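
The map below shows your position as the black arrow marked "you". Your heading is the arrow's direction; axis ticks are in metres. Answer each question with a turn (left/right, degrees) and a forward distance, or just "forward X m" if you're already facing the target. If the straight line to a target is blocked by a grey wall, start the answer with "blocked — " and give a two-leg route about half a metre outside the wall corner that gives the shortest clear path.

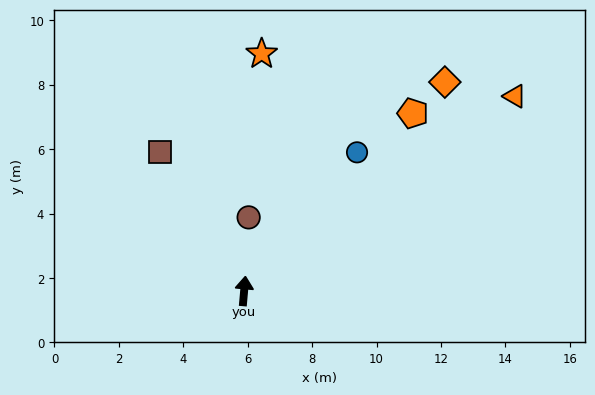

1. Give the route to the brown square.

turn left 36°, forward 5.0 m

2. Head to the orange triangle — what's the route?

turn right 49°, forward 10.4 m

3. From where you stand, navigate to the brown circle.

forward 2.3 m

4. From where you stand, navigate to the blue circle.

turn right 34°, forward 5.6 m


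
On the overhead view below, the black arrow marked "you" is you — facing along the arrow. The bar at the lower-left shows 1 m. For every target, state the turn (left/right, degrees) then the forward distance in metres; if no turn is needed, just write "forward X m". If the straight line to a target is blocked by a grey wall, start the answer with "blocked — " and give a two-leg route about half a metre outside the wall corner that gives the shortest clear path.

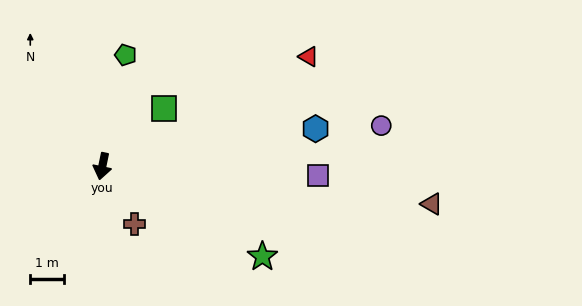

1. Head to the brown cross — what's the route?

turn left 41°, forward 2.0 m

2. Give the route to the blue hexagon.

turn left 112°, forward 6.4 m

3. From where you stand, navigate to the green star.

turn left 72°, forward 5.4 m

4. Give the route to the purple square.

turn left 99°, forward 6.4 m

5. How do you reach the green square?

turn left 145°, forward 2.5 m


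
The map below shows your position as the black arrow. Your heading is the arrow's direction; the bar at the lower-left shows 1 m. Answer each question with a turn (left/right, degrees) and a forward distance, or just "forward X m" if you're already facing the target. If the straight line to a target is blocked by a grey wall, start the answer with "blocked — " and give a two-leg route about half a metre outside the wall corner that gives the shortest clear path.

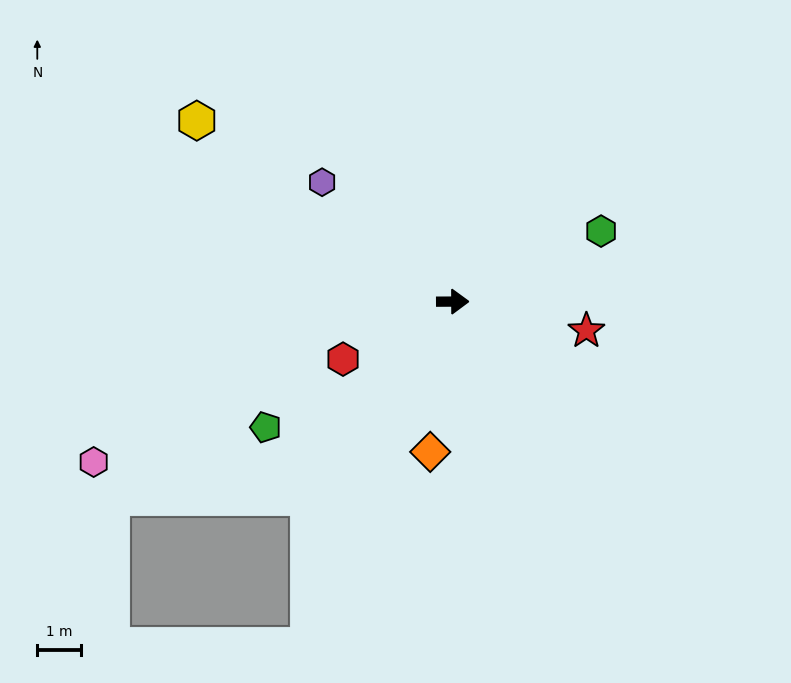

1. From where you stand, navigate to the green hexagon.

turn left 25°, forward 3.7 m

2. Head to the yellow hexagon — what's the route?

turn left 144°, forward 7.1 m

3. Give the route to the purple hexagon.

turn left 137°, forward 4.0 m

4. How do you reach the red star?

turn right 13°, forward 3.1 m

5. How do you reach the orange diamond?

turn right 99°, forward 3.5 m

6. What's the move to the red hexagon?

turn right 153°, forward 2.8 m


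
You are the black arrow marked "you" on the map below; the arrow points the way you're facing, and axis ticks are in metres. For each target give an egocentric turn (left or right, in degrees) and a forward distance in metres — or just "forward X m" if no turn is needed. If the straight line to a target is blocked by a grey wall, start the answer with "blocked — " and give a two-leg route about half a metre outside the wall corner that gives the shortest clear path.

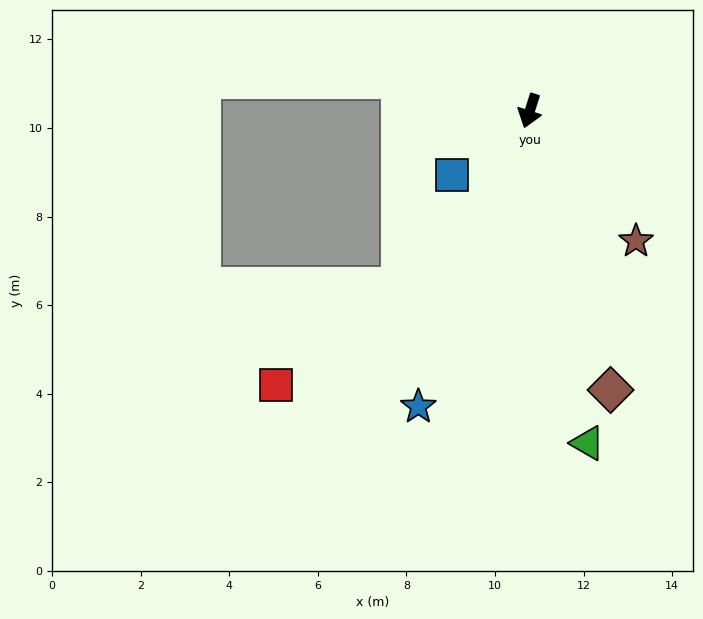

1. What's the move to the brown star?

turn left 57°, forward 3.8 m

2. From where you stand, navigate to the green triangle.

turn left 28°, forward 7.6 m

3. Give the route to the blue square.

turn right 33°, forward 2.3 m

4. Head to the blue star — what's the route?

turn right 3°, forward 7.1 m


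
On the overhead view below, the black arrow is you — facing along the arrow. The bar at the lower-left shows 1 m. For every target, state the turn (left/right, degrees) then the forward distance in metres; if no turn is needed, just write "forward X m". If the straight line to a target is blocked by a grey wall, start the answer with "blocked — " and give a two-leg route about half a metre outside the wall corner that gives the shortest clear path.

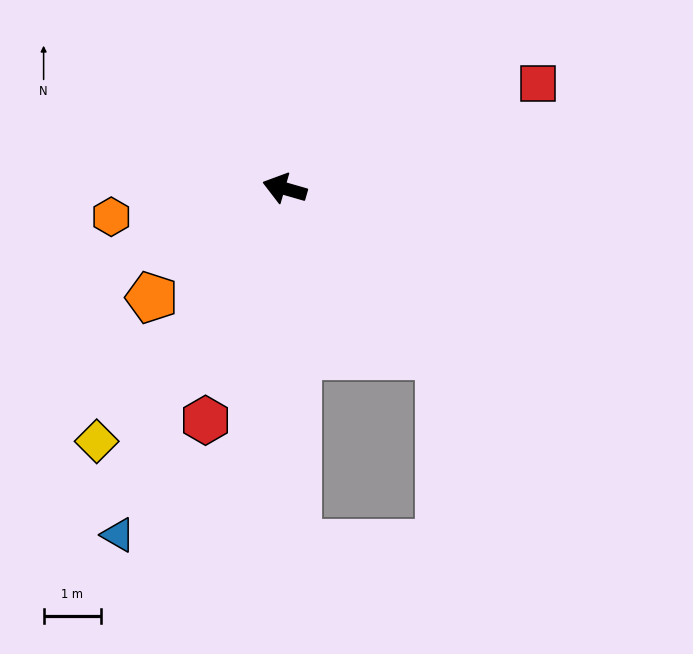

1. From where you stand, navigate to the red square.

turn right 141°, forward 4.8 m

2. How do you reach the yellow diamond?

turn left 69°, forward 5.5 m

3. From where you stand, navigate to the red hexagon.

turn left 87°, forward 4.3 m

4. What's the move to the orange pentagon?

turn left 55°, forward 3.0 m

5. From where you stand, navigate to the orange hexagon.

turn left 25°, forward 3.1 m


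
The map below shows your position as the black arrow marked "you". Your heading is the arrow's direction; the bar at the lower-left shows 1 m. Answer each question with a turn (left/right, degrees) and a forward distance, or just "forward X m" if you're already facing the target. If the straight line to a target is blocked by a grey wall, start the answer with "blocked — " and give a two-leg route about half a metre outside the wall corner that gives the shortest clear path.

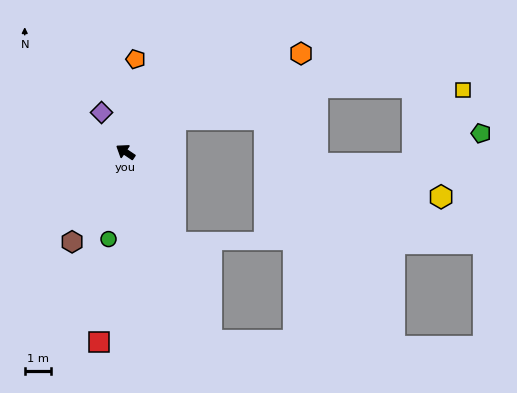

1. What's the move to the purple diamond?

turn right 25°, forward 1.8 m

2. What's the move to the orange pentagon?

turn right 62°, forward 3.6 m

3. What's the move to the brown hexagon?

turn left 93°, forward 4.0 m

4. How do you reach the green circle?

turn left 113°, forward 3.4 m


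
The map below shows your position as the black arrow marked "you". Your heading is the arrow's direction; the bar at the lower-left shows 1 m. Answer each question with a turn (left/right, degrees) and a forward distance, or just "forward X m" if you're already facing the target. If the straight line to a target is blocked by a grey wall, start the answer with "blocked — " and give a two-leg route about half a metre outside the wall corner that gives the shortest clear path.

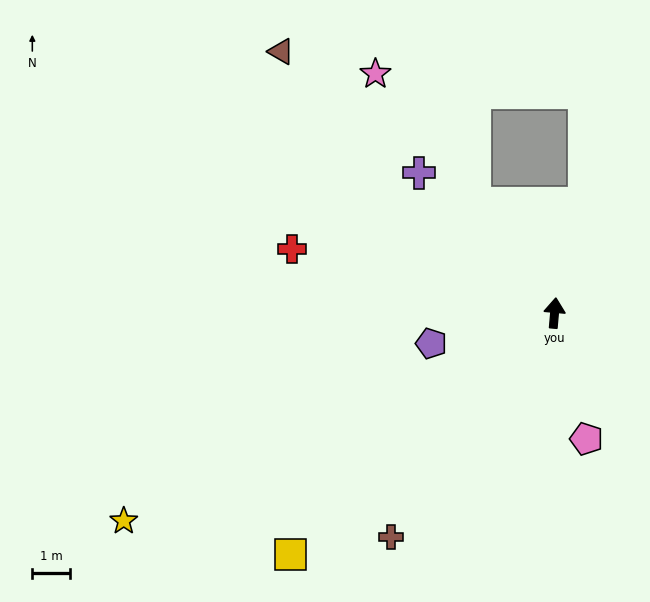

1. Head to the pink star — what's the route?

turn left 42°, forward 7.8 m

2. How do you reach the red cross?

turn left 81°, forward 7.1 m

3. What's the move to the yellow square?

turn left 137°, forward 9.4 m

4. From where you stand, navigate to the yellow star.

turn left 121°, forward 12.5 m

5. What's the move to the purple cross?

turn left 49°, forward 5.1 m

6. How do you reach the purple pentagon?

turn left 109°, forward 3.3 m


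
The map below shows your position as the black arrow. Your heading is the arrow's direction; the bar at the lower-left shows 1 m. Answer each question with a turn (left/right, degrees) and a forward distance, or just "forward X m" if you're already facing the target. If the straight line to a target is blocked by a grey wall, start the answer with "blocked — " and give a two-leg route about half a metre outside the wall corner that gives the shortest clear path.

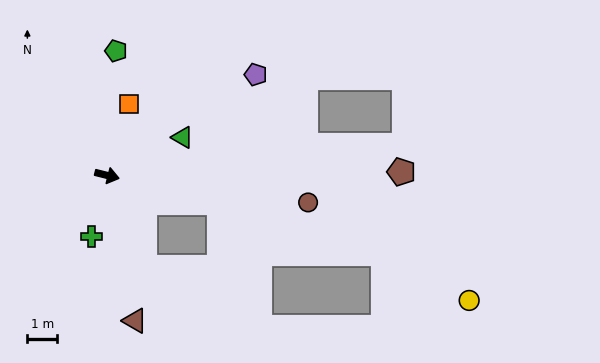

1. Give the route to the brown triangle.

turn right 65°, forward 5.0 m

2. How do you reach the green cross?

turn right 90°, forward 2.1 m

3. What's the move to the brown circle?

turn left 6°, forward 6.8 m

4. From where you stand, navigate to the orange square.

turn left 87°, forward 2.5 m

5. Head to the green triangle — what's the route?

turn left 41°, forward 2.8 m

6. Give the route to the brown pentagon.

turn left 15°, forward 9.9 m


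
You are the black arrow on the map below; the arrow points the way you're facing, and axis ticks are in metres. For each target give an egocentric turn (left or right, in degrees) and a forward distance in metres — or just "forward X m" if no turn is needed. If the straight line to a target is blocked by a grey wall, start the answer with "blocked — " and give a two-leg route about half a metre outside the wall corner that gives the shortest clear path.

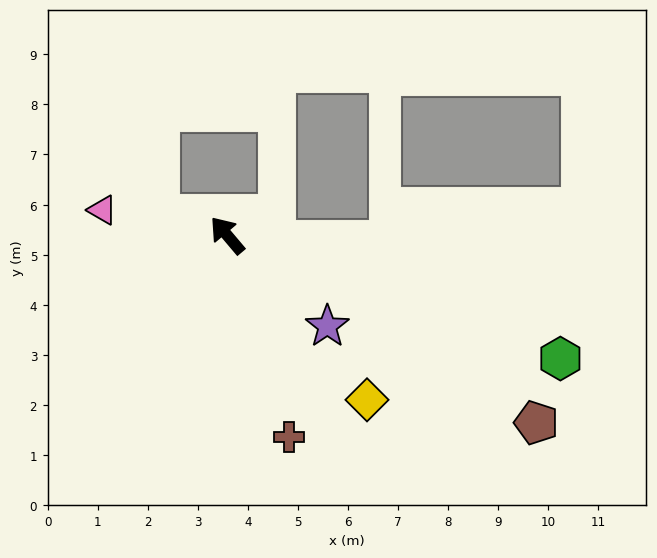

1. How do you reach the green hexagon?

turn right 151°, forward 7.1 m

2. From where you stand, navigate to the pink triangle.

turn left 38°, forward 2.5 m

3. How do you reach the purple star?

turn right 172°, forward 2.7 m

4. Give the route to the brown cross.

turn left 157°, forward 4.2 m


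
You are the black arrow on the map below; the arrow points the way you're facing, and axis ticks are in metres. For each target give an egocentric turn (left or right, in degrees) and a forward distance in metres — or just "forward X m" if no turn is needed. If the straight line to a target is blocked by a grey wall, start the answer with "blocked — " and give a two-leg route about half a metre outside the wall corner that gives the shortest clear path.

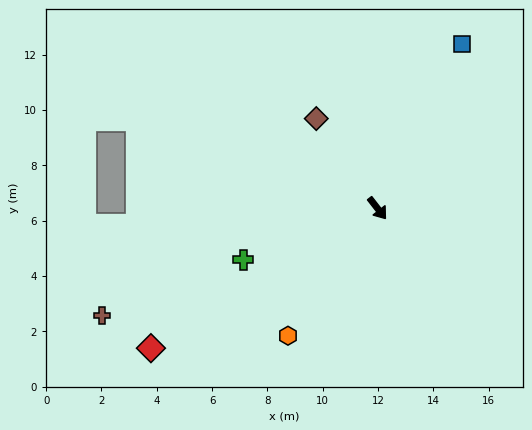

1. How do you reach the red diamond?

turn right 96°, forward 9.6 m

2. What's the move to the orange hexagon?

turn right 73°, forward 5.6 m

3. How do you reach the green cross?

turn right 107°, forward 5.2 m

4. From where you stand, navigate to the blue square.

turn left 115°, forward 6.7 m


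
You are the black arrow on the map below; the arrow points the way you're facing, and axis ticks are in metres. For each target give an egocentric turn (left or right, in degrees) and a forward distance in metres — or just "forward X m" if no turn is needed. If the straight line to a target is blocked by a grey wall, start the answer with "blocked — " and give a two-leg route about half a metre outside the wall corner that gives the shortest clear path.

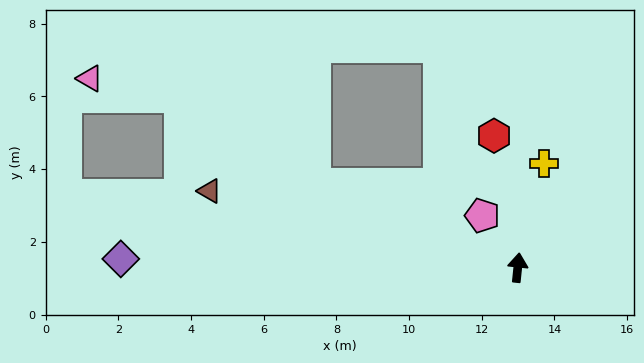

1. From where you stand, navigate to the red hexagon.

turn left 16°, forward 3.7 m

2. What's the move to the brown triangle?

turn left 82°, forward 8.7 m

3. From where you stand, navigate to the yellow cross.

turn right 8°, forward 3.0 m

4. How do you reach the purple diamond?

turn left 95°, forward 10.9 m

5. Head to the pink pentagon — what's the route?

turn left 40°, forward 1.7 m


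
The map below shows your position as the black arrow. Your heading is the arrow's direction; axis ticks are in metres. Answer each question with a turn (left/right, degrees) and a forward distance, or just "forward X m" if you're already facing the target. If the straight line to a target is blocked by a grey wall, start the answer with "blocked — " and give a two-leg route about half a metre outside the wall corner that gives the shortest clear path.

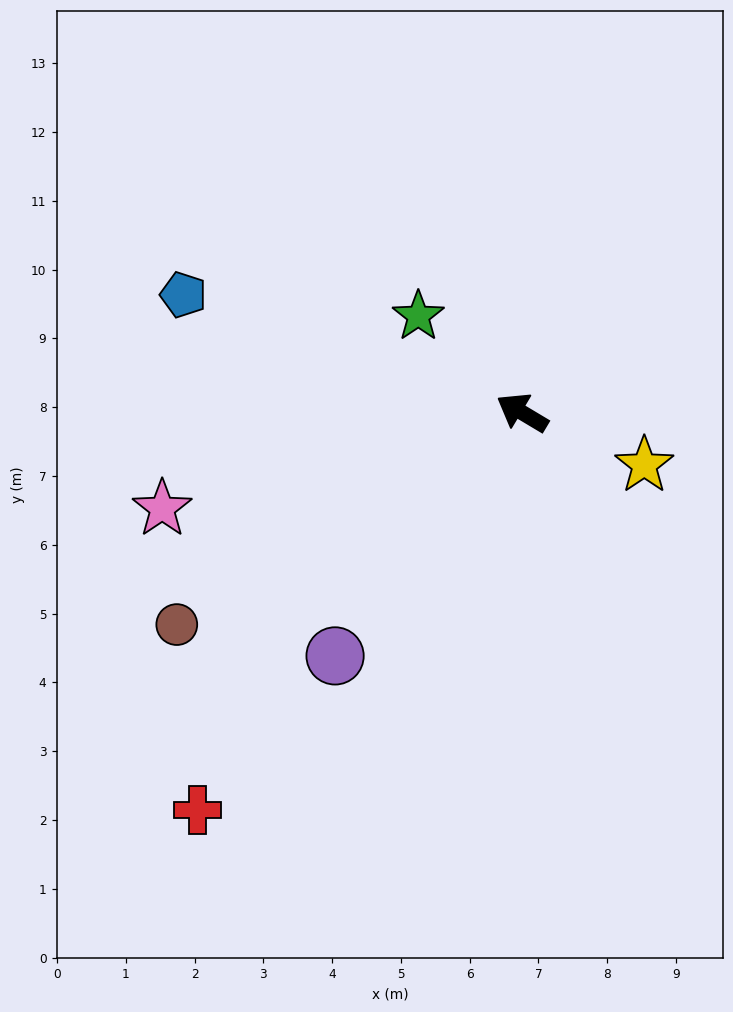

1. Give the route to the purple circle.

turn left 83°, forward 4.5 m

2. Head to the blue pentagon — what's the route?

turn left 12°, forward 5.2 m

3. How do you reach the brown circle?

turn left 62°, forward 5.9 m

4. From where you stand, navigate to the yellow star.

turn right 172°, forward 1.9 m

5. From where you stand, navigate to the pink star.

turn left 46°, forward 5.4 m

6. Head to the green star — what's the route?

turn right 12°, forward 2.1 m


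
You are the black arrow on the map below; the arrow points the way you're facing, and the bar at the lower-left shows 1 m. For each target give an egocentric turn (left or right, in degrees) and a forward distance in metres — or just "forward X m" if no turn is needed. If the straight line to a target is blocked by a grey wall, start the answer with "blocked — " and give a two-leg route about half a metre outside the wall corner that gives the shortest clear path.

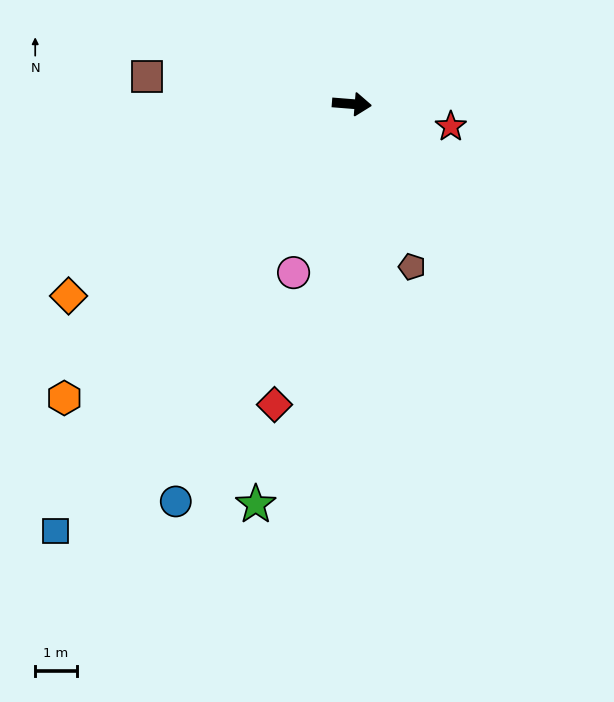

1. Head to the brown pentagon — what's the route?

turn right 65°, forward 4.2 m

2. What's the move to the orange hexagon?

turn right 130°, forward 10.0 m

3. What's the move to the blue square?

turn right 120°, forward 12.6 m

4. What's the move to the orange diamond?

turn right 141°, forward 8.3 m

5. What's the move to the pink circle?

turn right 104°, forward 4.3 m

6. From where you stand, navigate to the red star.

turn right 8°, forward 2.5 m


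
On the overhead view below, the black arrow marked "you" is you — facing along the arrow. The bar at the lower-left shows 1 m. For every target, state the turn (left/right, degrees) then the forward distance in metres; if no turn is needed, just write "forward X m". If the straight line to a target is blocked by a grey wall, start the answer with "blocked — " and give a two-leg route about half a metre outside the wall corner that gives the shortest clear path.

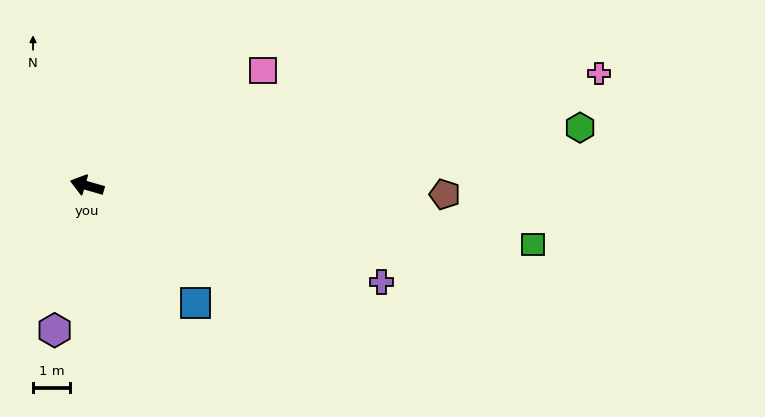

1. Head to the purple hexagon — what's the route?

turn left 93°, forward 4.0 m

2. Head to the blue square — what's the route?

turn left 149°, forward 4.3 m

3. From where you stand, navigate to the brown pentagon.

turn right 165°, forward 9.6 m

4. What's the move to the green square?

turn right 171°, forward 12.1 m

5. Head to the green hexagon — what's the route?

turn right 157°, forward 13.3 m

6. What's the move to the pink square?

turn right 131°, forward 5.6 m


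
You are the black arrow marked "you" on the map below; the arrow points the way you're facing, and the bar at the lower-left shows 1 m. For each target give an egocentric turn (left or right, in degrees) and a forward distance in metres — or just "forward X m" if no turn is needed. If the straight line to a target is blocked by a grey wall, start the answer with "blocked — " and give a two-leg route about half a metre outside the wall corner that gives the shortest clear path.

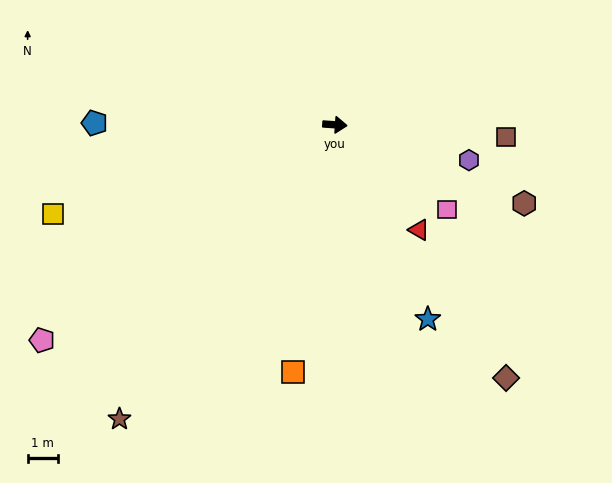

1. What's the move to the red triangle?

turn right 47°, forward 4.5 m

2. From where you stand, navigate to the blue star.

turn right 61°, forward 7.1 m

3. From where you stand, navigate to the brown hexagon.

turn right 19°, forward 6.8 m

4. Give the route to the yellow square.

turn right 159°, forward 9.8 m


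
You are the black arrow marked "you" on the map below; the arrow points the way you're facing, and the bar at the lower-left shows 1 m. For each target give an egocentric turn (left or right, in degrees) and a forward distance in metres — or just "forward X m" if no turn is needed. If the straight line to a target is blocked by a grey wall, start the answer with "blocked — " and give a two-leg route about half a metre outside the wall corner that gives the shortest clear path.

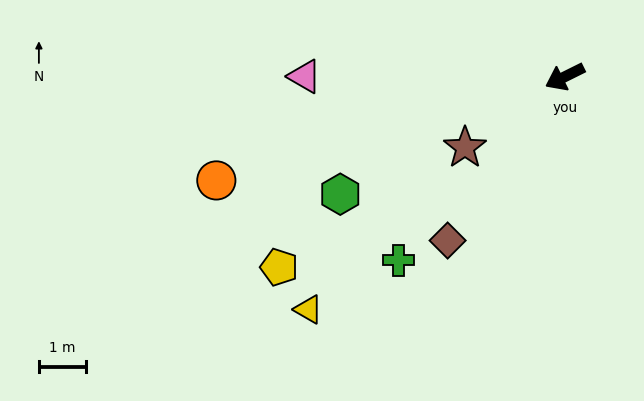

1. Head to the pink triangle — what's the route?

turn right 26°, forward 5.6 m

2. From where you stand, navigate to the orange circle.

turn right 10°, forward 7.8 m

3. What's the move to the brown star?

turn left 9°, forward 2.6 m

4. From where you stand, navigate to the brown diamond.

turn left 28°, forward 4.3 m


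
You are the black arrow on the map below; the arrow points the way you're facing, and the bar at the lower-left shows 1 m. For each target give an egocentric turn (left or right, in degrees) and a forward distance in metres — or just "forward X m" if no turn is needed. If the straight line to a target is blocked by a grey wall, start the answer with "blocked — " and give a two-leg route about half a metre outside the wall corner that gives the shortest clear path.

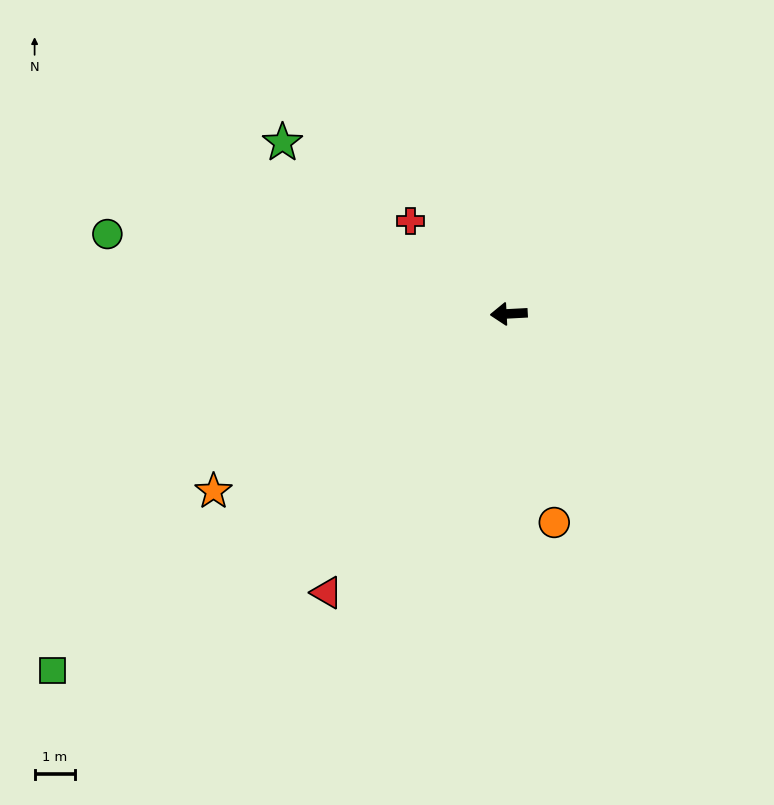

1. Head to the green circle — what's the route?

turn right 14°, forward 10.1 m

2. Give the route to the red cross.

turn right 46°, forward 3.3 m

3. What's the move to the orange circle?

turn left 99°, forward 5.3 m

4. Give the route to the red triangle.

turn left 54°, forward 8.2 m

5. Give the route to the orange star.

turn left 28°, forward 8.5 m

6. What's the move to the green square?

turn left 35°, forward 14.3 m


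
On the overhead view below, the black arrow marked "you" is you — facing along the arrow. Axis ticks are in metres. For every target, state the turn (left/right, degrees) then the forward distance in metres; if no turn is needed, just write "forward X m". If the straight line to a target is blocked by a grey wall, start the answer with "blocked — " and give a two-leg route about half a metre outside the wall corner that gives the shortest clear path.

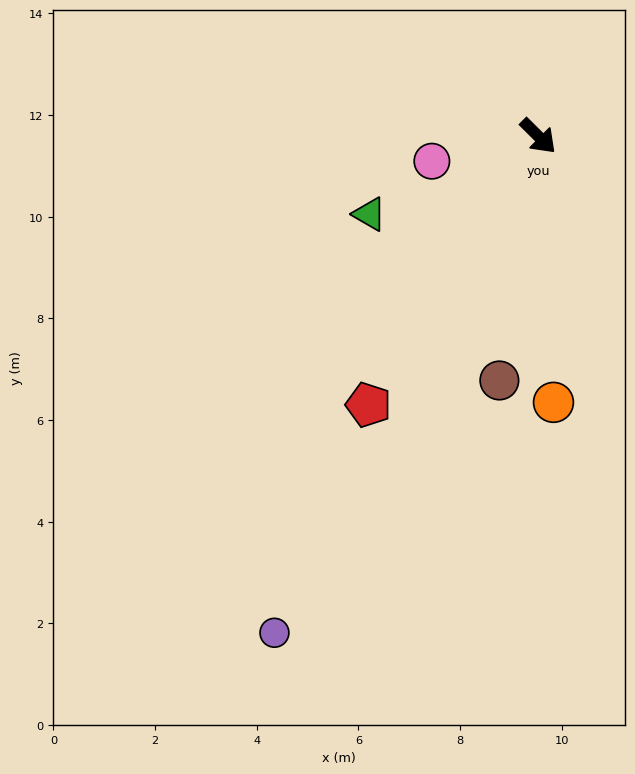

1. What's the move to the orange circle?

turn right 42°, forward 5.2 m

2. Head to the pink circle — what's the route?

turn right 122°, forward 2.1 m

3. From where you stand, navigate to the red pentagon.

turn right 77°, forward 6.3 m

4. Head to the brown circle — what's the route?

turn right 54°, forward 4.9 m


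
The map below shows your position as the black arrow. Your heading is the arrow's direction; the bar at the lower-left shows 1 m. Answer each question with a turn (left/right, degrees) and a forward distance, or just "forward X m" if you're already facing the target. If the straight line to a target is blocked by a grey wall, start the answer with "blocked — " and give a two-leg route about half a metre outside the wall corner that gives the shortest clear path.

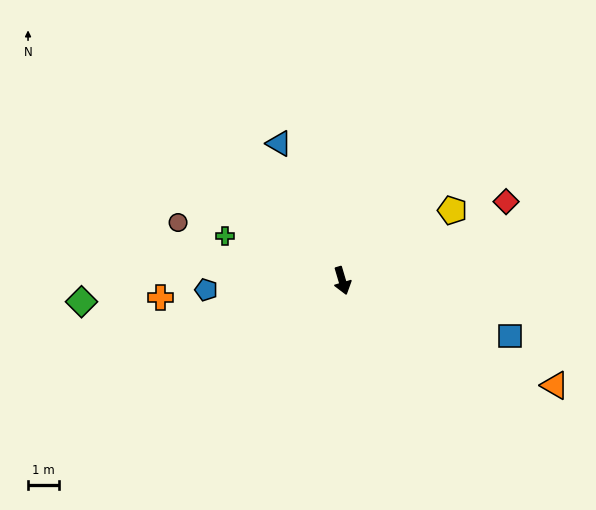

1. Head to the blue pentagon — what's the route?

turn right 103°, forward 4.4 m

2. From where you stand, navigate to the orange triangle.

turn left 47°, forward 7.6 m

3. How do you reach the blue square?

turn left 55°, forward 5.7 m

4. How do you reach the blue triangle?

turn right 172°, forward 4.9 m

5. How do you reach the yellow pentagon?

turn left 106°, forward 4.2 m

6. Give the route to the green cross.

turn right 127°, forward 4.0 m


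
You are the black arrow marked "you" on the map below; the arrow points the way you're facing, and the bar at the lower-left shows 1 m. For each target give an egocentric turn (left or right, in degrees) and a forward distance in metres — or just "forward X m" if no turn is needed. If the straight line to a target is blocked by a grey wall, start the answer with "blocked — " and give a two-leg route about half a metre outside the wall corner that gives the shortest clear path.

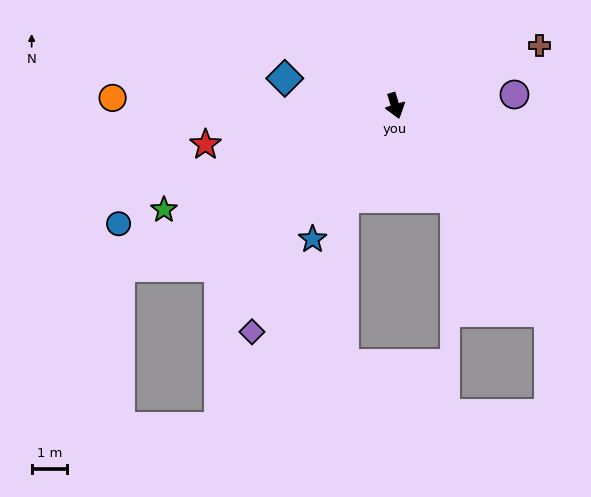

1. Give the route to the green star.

turn right 83°, forward 7.2 m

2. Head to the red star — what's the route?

turn right 96°, forward 5.5 m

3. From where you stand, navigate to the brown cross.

turn left 96°, forward 4.4 m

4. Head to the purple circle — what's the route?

turn left 78°, forward 3.4 m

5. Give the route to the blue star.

turn right 49°, forward 4.5 m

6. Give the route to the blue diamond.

turn right 121°, forward 3.2 m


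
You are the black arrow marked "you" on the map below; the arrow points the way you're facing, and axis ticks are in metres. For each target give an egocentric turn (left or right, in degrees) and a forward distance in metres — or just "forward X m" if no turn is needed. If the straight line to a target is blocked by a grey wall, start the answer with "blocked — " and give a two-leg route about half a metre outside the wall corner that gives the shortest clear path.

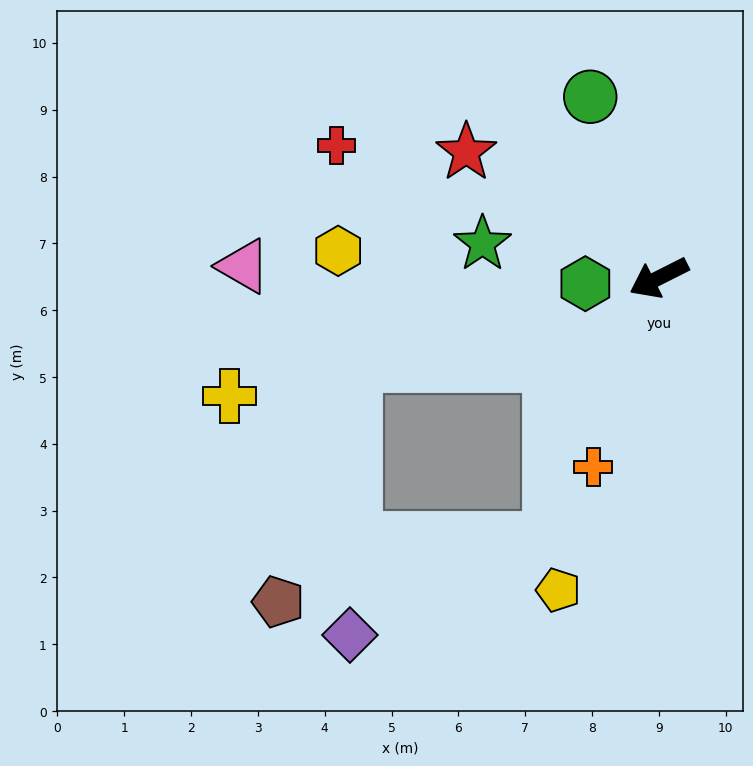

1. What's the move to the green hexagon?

turn right 22°, forward 1.1 m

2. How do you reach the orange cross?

turn left 44°, forward 3.0 m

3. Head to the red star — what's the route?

turn right 60°, forward 3.4 m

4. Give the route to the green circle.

turn right 96°, forward 2.9 m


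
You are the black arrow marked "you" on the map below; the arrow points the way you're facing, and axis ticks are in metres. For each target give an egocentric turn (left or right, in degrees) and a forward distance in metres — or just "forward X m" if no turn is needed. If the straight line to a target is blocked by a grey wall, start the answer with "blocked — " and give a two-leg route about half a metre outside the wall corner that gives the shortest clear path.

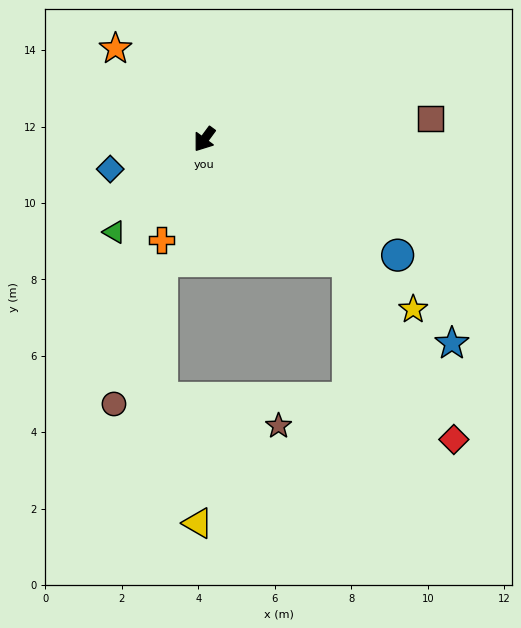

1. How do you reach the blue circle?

turn left 95°, forward 5.9 m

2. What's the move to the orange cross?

turn left 13°, forward 2.9 m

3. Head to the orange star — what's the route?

turn right 99°, forward 3.3 m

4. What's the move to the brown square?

turn left 132°, forward 5.9 m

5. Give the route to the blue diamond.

turn right 36°, forward 2.6 m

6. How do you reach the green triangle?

turn right 8°, forward 3.4 m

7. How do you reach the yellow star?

turn left 87°, forward 7.0 m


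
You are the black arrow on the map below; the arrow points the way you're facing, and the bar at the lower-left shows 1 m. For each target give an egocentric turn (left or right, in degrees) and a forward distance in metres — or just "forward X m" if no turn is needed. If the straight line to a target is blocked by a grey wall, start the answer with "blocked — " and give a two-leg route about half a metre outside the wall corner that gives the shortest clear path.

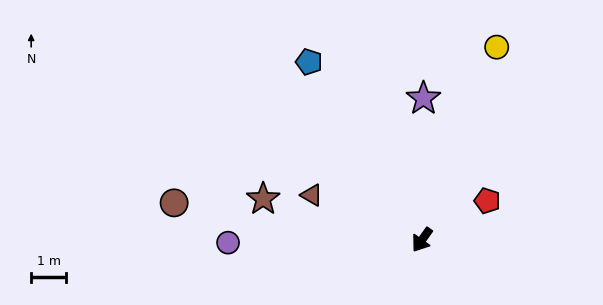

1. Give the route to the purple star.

turn right 145°, forward 4.0 m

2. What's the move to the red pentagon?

turn left 156°, forward 2.2 m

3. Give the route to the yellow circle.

turn right 166°, forward 5.9 m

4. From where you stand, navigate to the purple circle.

turn right 54°, forward 5.5 m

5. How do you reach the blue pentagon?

turn right 112°, forward 6.0 m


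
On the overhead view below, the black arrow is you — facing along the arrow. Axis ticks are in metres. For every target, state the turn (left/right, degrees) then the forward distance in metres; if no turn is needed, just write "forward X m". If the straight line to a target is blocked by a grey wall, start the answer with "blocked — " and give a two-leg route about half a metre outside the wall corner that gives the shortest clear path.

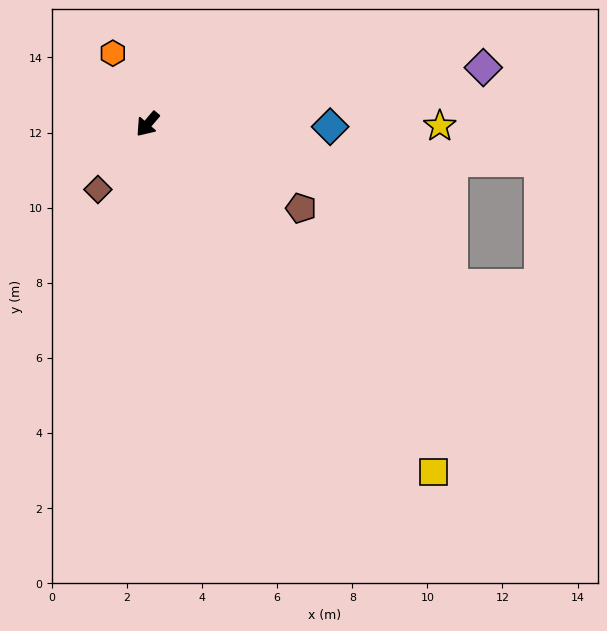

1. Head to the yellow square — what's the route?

turn left 80°, forward 12.0 m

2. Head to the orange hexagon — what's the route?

turn right 113°, forward 2.1 m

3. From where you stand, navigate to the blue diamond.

turn left 130°, forward 4.9 m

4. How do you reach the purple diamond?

turn left 140°, forward 9.1 m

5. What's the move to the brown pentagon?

turn left 102°, forward 4.7 m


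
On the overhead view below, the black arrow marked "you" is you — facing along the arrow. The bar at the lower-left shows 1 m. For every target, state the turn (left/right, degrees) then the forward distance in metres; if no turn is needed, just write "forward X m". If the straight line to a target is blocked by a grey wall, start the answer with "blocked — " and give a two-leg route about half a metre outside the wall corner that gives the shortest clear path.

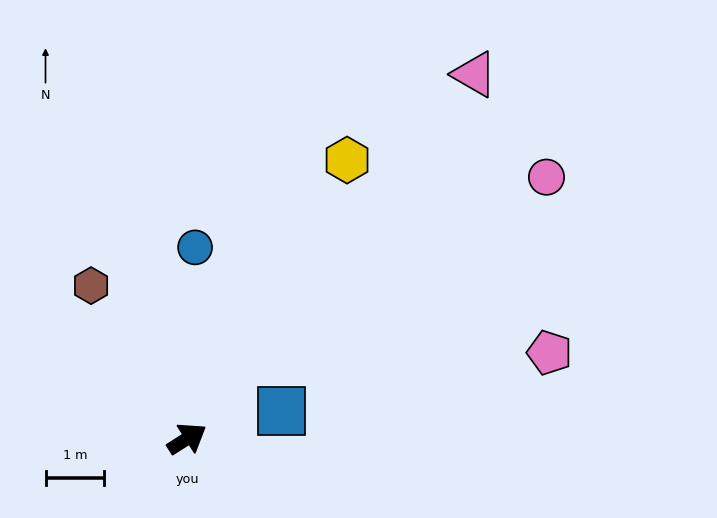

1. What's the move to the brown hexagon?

turn left 90°, forward 3.1 m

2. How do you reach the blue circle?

turn left 55°, forward 3.2 m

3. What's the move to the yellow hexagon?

turn left 28°, forward 5.5 m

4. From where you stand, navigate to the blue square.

turn right 16°, forward 1.7 m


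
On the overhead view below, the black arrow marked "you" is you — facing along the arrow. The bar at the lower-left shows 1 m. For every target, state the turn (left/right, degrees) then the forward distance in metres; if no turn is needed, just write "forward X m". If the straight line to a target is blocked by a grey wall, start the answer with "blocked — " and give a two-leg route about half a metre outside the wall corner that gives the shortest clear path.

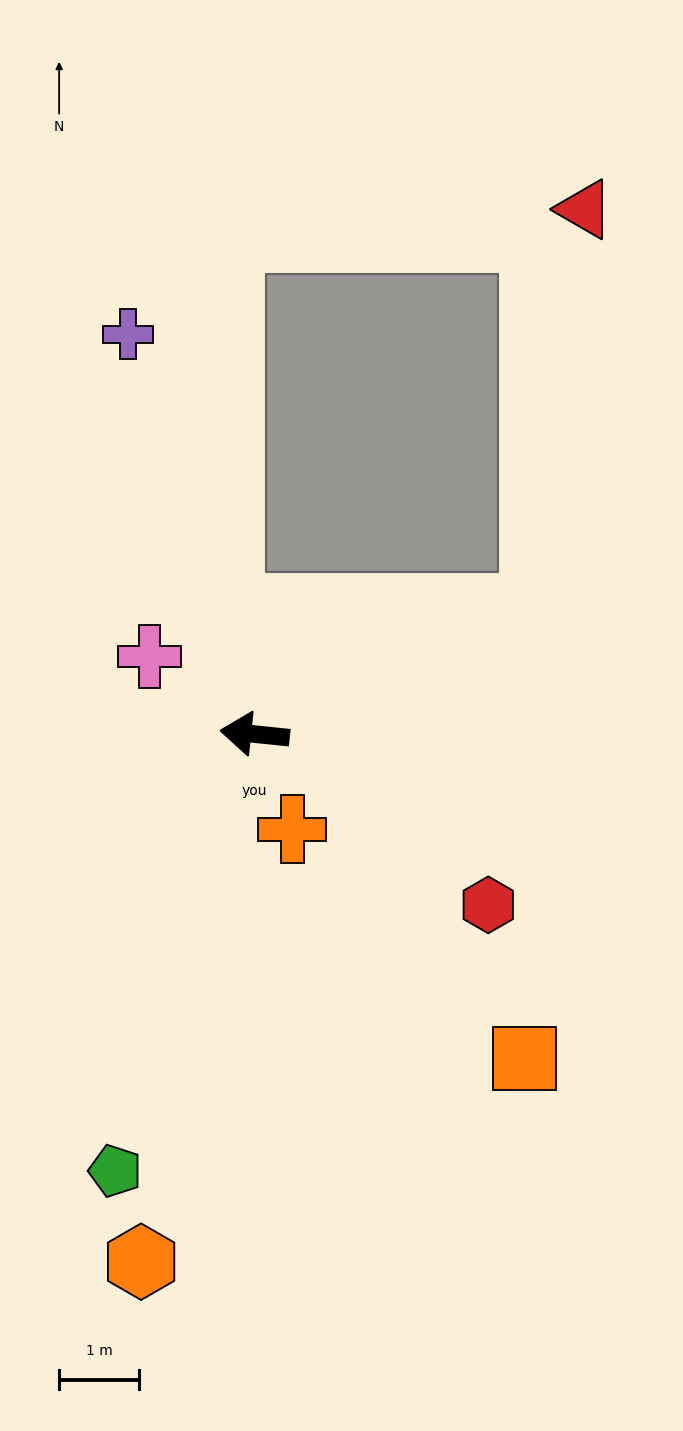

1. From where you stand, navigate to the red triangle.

blocked — turn right 150°, forward 3.8 m, then turn left 59°, forward 5.0 m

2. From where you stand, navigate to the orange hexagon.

turn left 84°, forward 6.7 m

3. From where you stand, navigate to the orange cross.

turn left 118°, forward 1.3 m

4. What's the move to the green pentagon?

turn left 78°, forward 5.7 m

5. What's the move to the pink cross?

turn right 31°, forward 1.6 m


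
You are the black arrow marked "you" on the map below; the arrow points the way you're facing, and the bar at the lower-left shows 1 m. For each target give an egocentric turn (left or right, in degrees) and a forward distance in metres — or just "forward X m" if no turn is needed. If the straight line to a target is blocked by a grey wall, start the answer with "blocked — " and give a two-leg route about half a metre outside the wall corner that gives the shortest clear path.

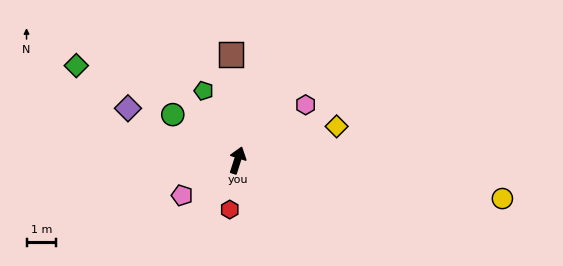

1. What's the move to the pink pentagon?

turn left 140°, forward 2.2 m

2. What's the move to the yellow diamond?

turn right 53°, forward 3.6 m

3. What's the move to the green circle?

turn left 73°, forward 2.7 m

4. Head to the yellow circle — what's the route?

turn right 81°, forward 9.1 m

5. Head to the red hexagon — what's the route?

turn right 171°, forward 1.7 m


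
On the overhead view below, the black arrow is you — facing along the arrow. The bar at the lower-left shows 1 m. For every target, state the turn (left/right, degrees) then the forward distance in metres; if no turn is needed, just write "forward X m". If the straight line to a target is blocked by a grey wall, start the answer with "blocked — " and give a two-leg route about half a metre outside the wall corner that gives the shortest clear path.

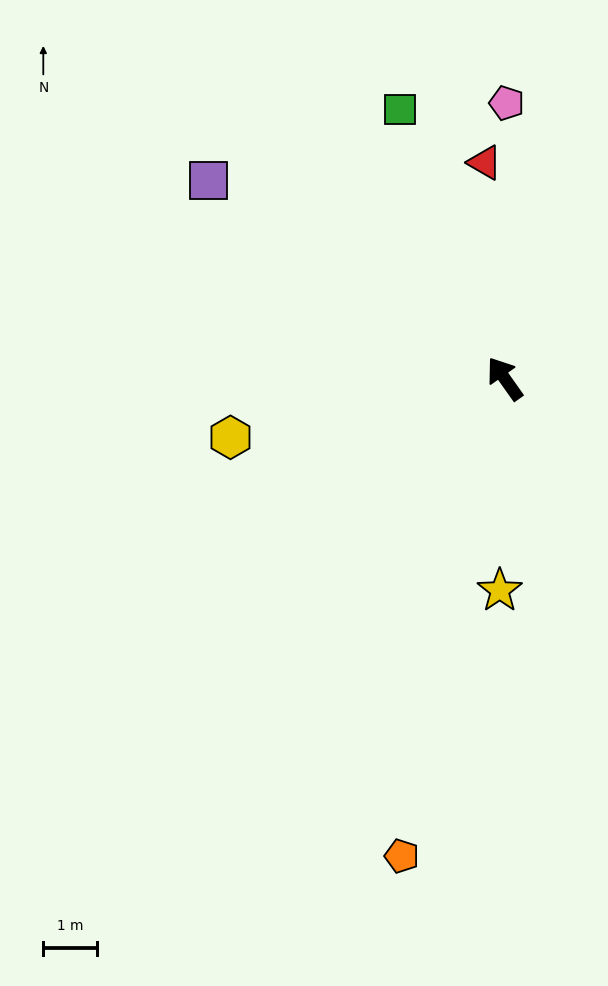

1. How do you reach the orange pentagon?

turn left 133°, forward 9.0 m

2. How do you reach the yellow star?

turn left 143°, forward 3.9 m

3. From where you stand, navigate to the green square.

turn right 14°, forward 5.3 m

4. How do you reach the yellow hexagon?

turn left 67°, forward 5.2 m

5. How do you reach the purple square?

turn left 21°, forward 6.6 m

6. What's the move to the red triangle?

turn right 30°, forward 4.0 m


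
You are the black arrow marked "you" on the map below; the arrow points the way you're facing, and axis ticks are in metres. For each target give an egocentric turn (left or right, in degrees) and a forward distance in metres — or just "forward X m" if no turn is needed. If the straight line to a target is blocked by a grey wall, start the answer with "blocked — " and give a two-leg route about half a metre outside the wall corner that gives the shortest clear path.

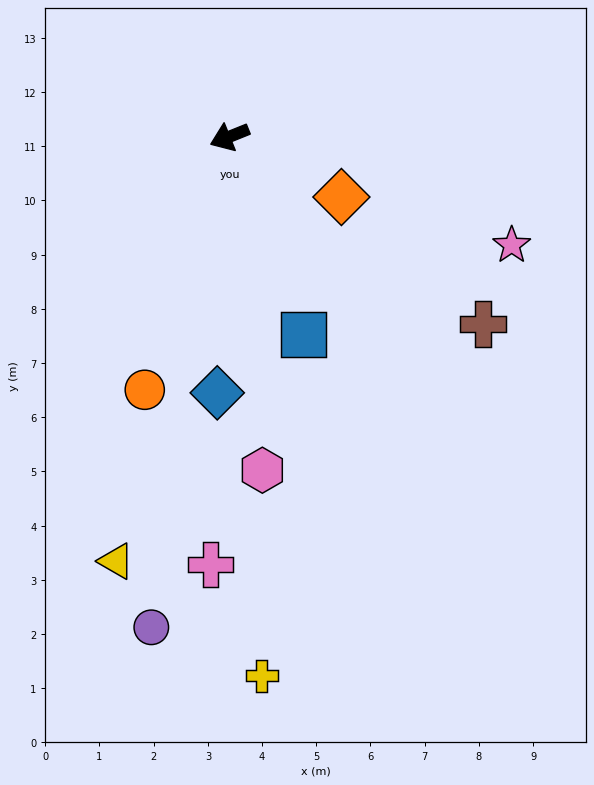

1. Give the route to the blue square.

turn left 89°, forward 3.9 m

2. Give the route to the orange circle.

turn left 50°, forward 4.9 m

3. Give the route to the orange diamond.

turn left 130°, forward 2.3 m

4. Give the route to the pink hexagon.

turn left 74°, forward 6.2 m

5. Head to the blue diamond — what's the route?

turn left 65°, forward 4.7 m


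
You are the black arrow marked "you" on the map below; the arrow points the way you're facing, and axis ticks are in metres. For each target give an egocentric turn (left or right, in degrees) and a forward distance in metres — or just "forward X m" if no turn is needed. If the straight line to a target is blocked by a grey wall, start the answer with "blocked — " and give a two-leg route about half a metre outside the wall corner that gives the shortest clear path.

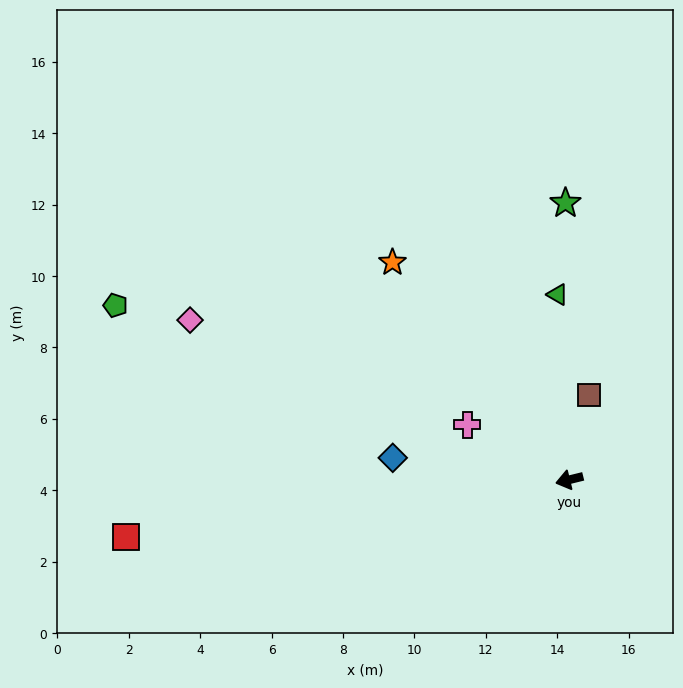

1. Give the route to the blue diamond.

turn right 21°, forward 5.0 m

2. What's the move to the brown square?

turn right 117°, forward 2.4 m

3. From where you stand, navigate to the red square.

turn right 6°, forward 12.5 m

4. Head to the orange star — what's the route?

turn right 65°, forward 7.8 m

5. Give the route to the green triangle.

turn right 100°, forward 5.2 m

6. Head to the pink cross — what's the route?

turn right 42°, forward 3.2 m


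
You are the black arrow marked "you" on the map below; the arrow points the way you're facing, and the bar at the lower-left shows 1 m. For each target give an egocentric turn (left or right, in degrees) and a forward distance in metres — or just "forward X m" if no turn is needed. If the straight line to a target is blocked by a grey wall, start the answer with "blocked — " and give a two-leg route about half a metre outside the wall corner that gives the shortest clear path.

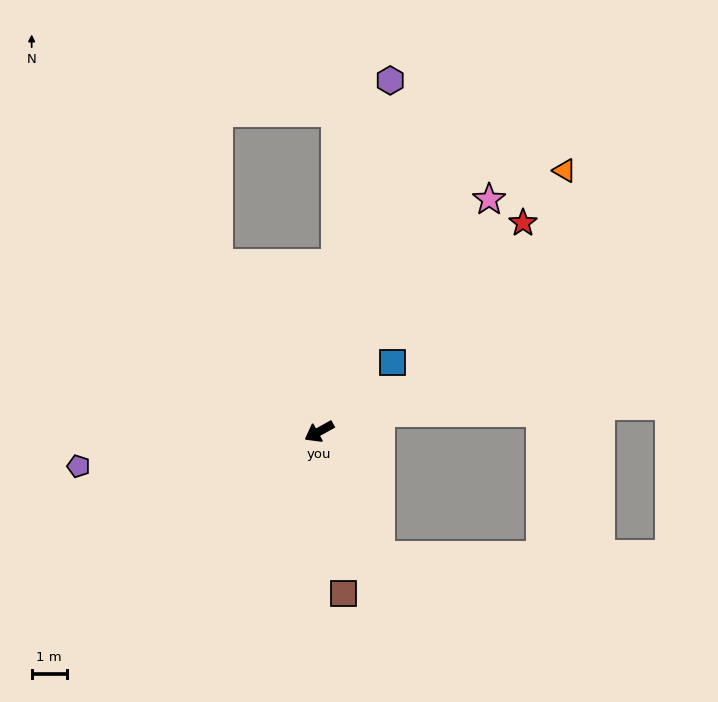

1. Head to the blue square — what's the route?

turn right 166°, forward 2.9 m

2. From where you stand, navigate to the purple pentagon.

turn right 21°, forward 6.9 m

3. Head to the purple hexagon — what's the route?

turn right 130°, forward 10.2 m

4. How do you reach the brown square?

turn left 70°, forward 4.7 m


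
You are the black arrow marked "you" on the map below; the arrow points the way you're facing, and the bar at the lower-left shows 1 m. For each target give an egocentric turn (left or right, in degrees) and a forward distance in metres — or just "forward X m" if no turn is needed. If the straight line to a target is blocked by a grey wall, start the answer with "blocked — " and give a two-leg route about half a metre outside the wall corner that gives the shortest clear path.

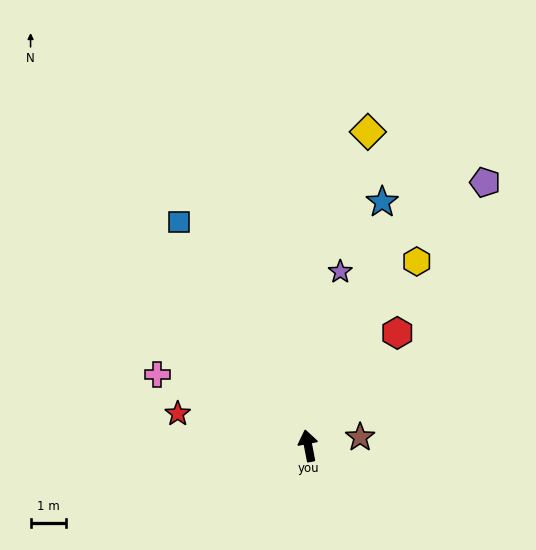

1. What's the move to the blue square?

turn left 19°, forward 7.3 m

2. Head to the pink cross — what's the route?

turn left 54°, forward 4.7 m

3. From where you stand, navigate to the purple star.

turn right 21°, forward 5.0 m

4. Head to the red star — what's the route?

turn left 65°, forward 3.8 m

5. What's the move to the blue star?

turn right 28°, forward 7.2 m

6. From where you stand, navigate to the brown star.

turn right 92°, forward 1.5 m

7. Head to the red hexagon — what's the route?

turn right 49°, forward 4.1 m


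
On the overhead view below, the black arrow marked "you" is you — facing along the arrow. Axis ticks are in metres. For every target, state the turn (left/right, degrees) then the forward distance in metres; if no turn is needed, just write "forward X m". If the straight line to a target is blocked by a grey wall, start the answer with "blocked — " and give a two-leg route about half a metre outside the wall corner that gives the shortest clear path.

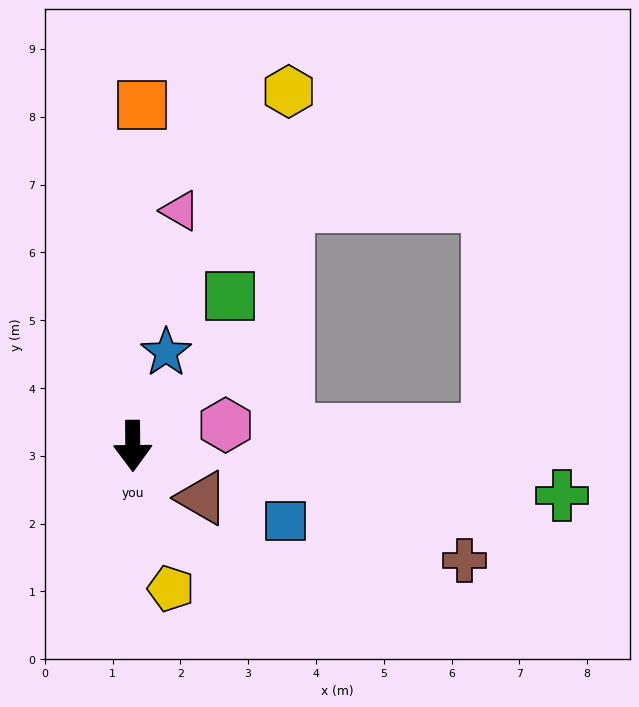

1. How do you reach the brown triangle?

turn left 53°, forward 1.3 m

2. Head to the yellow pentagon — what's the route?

turn left 14°, forward 2.2 m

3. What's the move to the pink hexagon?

turn left 102°, forward 1.4 m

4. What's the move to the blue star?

turn left 160°, forward 1.5 m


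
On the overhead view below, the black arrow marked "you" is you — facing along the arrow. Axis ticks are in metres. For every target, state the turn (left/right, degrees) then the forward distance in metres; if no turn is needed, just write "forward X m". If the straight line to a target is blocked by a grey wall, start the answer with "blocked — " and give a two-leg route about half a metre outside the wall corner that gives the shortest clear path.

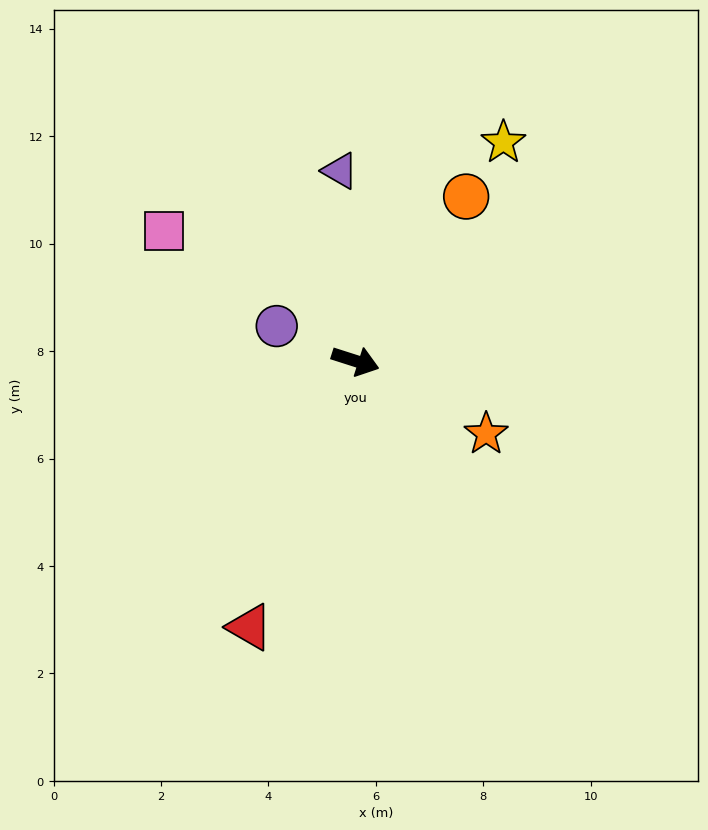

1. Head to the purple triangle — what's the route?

turn left 112°, forward 3.6 m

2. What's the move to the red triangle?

turn right 94°, forward 5.3 m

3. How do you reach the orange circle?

turn left 74°, forward 3.7 m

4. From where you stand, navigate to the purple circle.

turn left 174°, forward 1.6 m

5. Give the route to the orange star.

turn right 11°, forward 2.8 m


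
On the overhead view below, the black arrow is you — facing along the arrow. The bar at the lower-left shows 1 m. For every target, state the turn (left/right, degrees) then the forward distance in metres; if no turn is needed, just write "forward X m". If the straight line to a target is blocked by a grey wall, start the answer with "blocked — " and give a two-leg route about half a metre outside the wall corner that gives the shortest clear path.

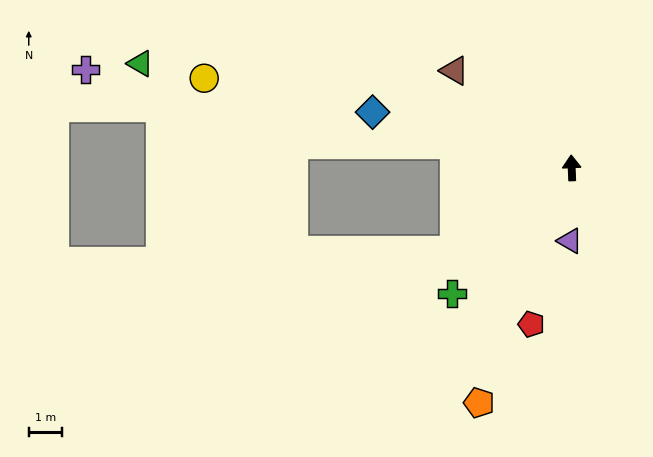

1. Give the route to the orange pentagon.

turn left 156°, forward 7.6 m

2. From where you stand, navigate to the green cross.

turn left 134°, forward 5.2 m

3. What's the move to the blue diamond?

turn left 72°, forward 6.2 m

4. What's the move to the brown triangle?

turn left 48°, forward 4.6 m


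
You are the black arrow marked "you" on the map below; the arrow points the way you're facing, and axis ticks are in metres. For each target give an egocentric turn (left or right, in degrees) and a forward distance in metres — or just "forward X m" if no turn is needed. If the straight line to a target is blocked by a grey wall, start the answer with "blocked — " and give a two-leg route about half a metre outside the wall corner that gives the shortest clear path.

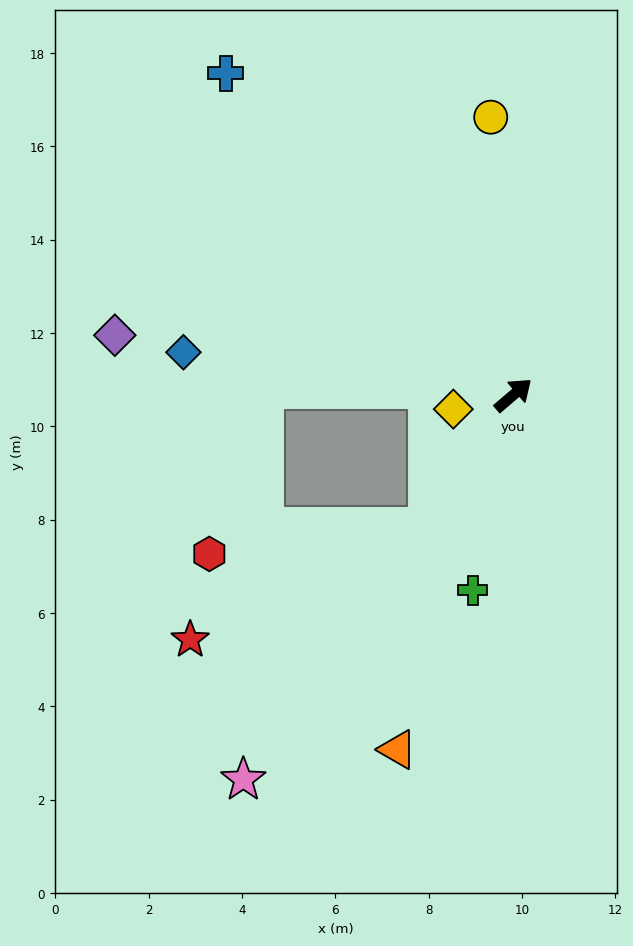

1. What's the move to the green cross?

turn right 142°, forward 4.3 m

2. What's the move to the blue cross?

turn left 91°, forward 9.2 m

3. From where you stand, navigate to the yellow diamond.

turn left 153°, forward 1.3 m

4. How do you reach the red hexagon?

blocked — turn right 163°, forward 3.4 m, then turn right 51°, forward 4.7 m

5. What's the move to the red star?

blocked — turn right 163°, forward 3.4 m, then turn right 32°, forward 5.6 m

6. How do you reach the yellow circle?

turn left 54°, forward 6.0 m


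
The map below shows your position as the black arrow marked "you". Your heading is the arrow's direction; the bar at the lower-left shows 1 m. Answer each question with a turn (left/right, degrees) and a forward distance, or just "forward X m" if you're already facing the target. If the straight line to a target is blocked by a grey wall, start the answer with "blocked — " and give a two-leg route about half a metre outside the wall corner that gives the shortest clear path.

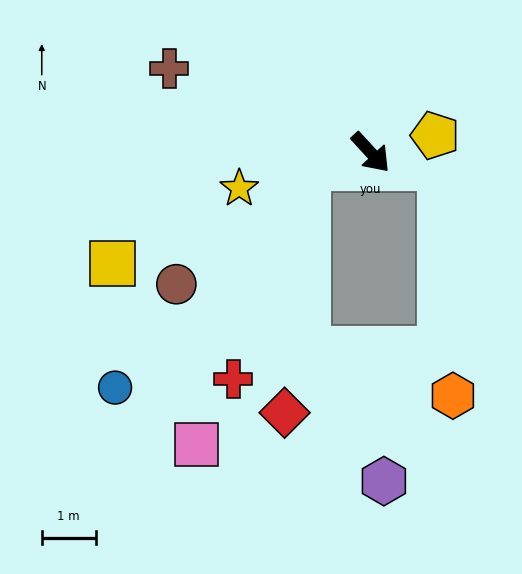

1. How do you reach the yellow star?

turn right 117°, forward 2.5 m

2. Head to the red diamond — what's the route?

blocked — turn right 119°, forward 1.2 m, then turn left 71°, forward 4.6 m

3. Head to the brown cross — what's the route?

turn right 155°, forward 4.0 m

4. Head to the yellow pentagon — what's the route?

turn left 62°, forward 1.2 m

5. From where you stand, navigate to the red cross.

blocked — turn right 119°, forward 1.2 m, then turn left 57°, forward 4.1 m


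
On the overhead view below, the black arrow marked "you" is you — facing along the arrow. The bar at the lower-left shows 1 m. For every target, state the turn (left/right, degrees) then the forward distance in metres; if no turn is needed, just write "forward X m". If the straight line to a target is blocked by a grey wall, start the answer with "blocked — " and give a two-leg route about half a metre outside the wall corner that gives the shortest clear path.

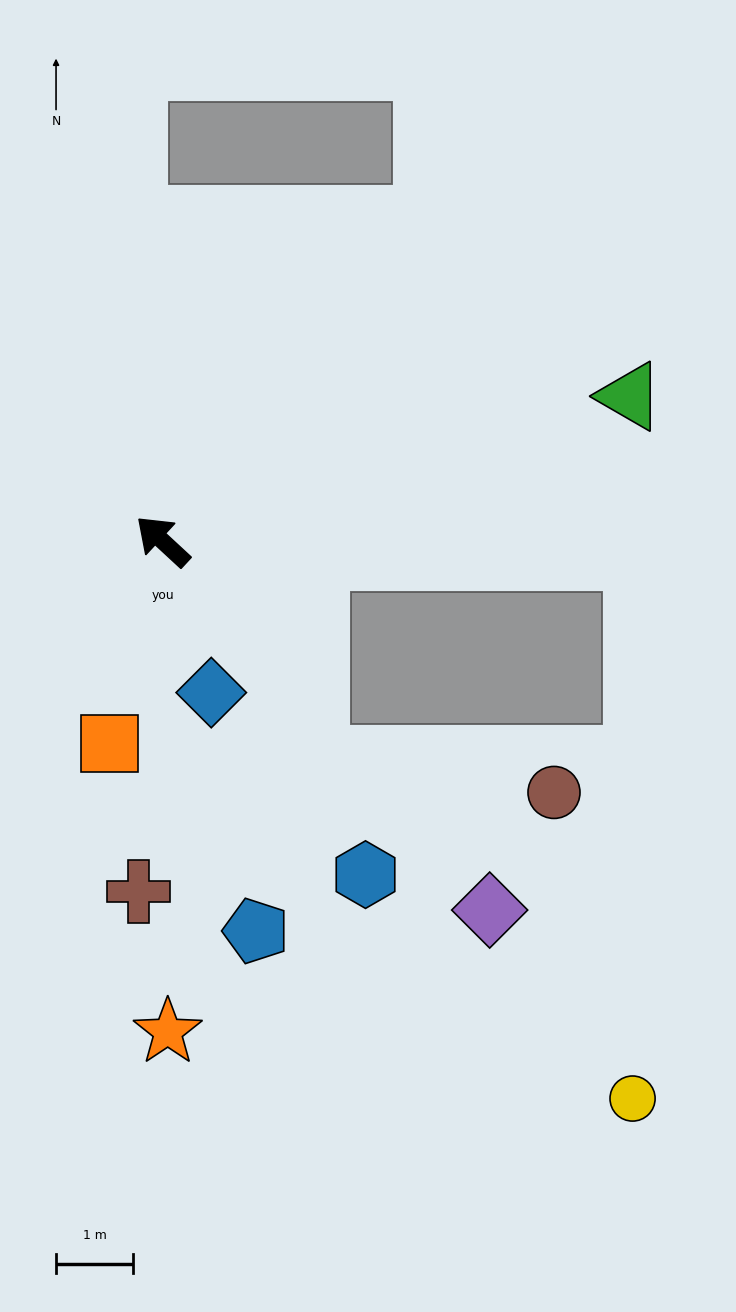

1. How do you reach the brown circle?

blocked — turn left 168°, forward 3.5 m, then turn left 47°, forward 3.1 m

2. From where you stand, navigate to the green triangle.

turn right 120°, forward 6.4 m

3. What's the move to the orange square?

turn left 118°, forward 2.7 m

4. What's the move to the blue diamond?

turn left 151°, forward 2.1 m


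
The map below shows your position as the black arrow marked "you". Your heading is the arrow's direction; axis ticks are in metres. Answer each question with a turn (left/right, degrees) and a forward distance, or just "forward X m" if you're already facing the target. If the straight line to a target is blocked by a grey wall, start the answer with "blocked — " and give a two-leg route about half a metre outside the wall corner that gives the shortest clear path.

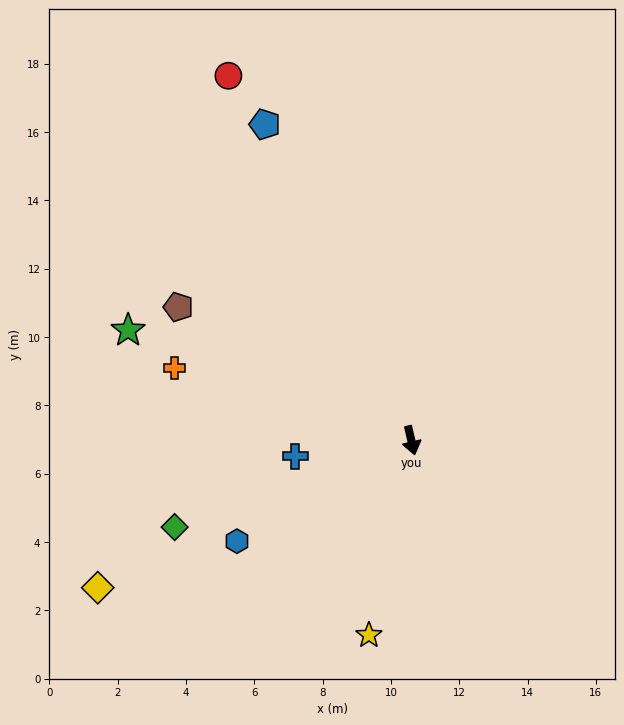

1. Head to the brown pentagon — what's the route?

turn right 133°, forward 7.9 m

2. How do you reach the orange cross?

turn right 120°, forward 7.2 m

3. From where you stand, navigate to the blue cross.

turn right 95°, forward 3.4 m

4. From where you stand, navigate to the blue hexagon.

turn right 73°, forward 5.9 m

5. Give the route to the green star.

turn right 124°, forward 8.9 m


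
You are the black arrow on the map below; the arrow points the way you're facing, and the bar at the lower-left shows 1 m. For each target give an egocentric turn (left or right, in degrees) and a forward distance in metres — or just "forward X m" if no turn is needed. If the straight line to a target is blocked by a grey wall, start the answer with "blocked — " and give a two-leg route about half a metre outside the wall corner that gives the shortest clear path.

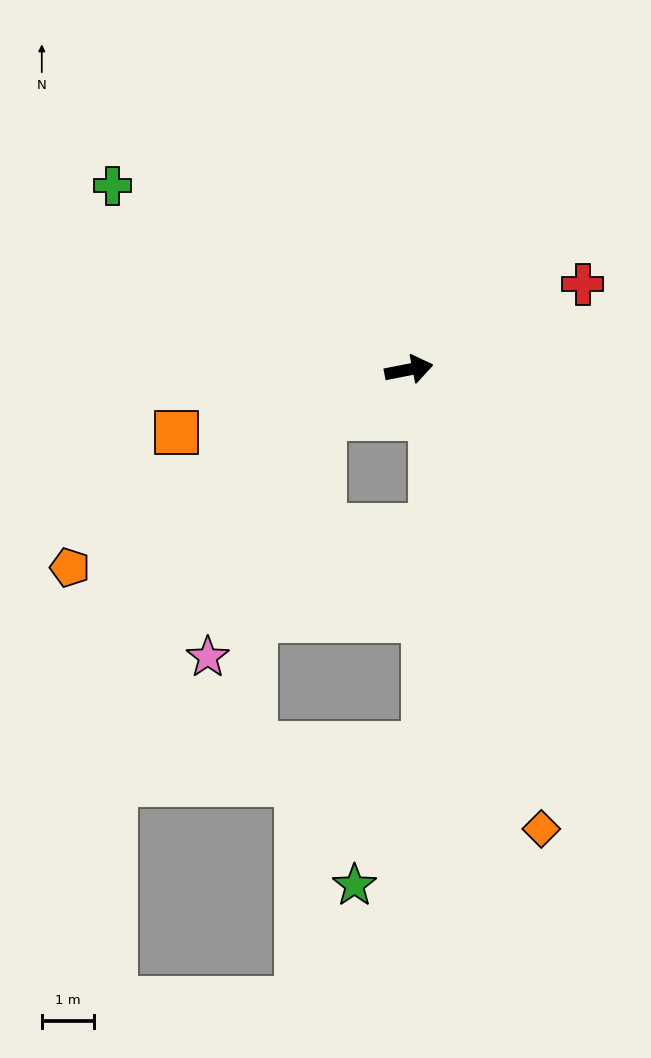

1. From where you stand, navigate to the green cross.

turn left 137°, forward 6.7 m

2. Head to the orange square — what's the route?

turn right 176°, forward 4.6 m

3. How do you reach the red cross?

turn left 15°, forward 3.7 m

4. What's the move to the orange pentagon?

turn right 161°, forward 7.5 m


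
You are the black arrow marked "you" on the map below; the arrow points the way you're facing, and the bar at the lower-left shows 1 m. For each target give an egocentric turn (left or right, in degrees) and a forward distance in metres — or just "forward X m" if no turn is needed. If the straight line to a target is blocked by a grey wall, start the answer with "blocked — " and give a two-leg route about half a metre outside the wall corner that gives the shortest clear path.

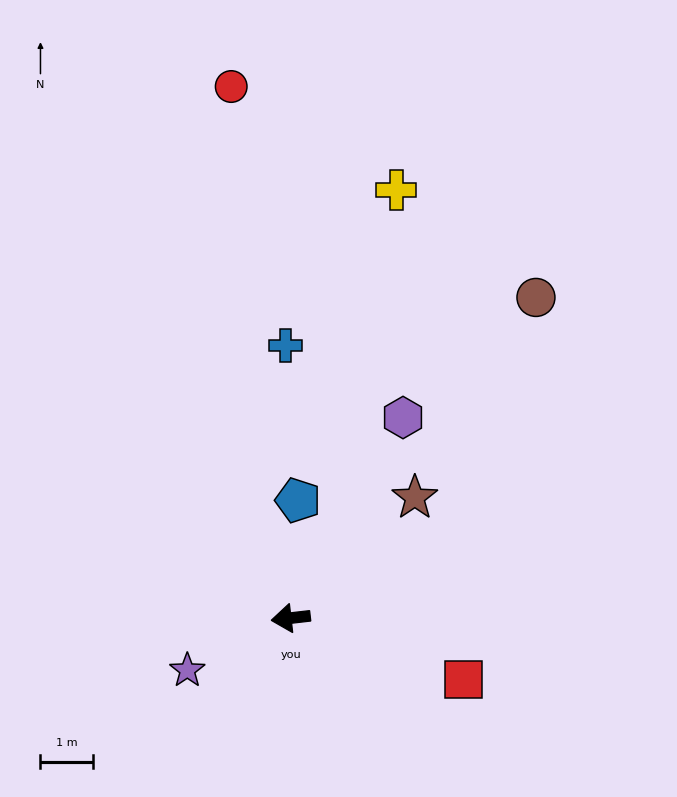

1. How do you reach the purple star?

turn left 20°, forward 2.2 m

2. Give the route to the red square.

turn left 154°, forward 3.5 m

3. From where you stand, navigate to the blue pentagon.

turn right 100°, forward 2.3 m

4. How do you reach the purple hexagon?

turn right 126°, forward 4.4 m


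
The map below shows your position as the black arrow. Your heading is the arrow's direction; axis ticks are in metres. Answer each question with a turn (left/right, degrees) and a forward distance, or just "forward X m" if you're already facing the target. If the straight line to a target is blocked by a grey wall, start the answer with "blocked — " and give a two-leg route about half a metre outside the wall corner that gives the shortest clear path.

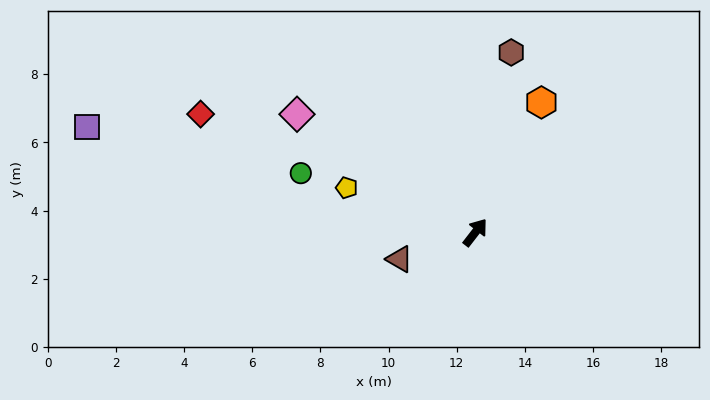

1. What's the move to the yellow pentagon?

turn left 109°, forward 4.0 m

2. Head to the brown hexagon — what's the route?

turn left 26°, forward 5.4 m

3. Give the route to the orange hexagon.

turn left 11°, forward 4.3 m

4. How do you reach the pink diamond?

turn left 94°, forward 6.3 m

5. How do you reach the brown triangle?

turn left 147°, forward 2.4 m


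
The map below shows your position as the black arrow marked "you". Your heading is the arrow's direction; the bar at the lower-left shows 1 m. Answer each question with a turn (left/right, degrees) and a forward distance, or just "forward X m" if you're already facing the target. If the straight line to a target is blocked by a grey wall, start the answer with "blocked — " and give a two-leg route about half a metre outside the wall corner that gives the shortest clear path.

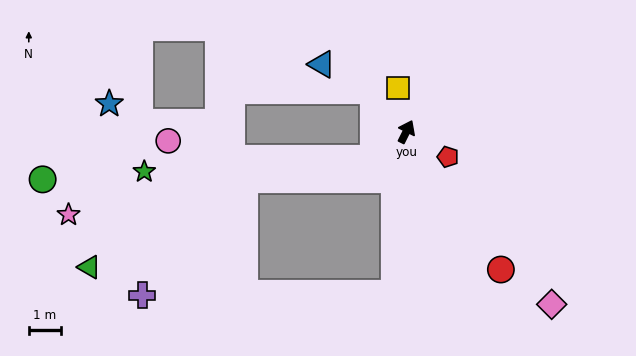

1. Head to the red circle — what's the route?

turn right 119°, forward 5.2 m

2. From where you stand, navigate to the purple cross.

blocked — turn right 158°, forward 5.1 m, then turn right 85°, forward 7.9 m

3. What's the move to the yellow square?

turn left 38°, forward 1.4 m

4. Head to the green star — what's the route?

blocked — turn left 156°, forward 1.3 m, then turn right 36°, forward 7.2 m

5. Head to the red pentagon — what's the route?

turn right 95°, forward 1.5 m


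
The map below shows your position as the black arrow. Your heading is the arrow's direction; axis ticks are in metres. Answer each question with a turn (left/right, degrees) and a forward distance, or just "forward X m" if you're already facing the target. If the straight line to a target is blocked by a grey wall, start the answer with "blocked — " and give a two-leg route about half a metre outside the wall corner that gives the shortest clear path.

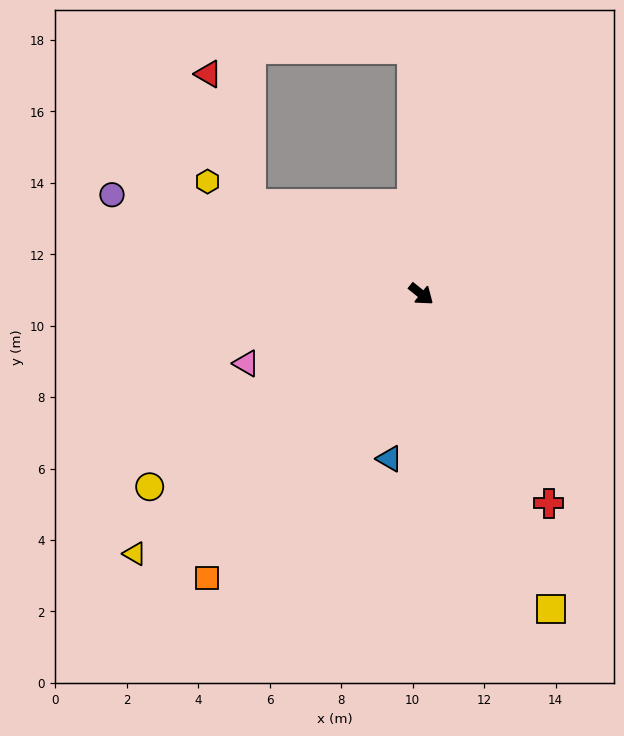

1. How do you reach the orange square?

turn right 88°, forward 10.0 m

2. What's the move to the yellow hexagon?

turn right 169°, forward 6.8 m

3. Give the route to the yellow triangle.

turn right 99°, forward 10.8 m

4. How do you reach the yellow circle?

turn right 106°, forward 9.3 m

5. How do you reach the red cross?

turn right 20°, forward 6.9 m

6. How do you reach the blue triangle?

turn right 62°, forward 4.7 m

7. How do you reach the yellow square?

turn right 29°, forward 9.5 m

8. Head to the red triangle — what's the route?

blocked — turn right 169°, forward 5.4 m, then turn right 44°, forward 3.8 m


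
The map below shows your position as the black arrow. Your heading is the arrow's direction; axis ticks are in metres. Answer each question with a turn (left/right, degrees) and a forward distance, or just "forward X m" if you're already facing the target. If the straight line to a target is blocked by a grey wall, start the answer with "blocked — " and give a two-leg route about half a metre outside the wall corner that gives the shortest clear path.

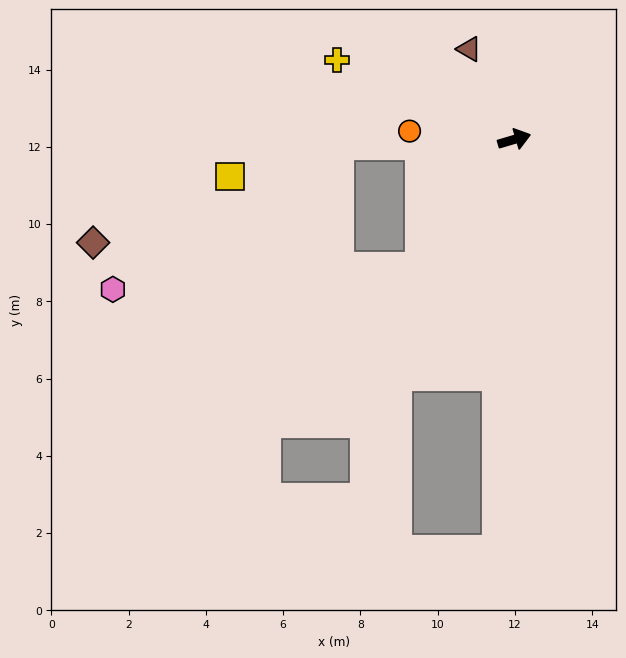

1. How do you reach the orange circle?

turn left 159°, forward 2.7 m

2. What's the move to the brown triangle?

turn left 100°, forward 2.6 m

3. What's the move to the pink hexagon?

blocked — turn right 142°, forward 4.1 m, then turn right 51°, forward 8.0 m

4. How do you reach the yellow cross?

turn left 140°, forward 5.0 m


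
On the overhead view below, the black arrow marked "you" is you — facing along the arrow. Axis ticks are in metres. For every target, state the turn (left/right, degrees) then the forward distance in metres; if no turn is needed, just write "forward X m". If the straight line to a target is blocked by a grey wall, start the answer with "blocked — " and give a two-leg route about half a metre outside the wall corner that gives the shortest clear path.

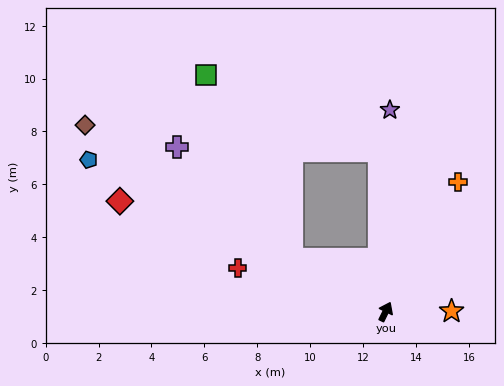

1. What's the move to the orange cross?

turn right 3°, forward 5.6 m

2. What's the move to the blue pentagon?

turn left 89°, forward 12.6 m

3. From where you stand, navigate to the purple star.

turn left 25°, forward 7.6 m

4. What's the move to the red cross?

turn left 100°, forward 5.8 m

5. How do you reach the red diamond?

turn left 94°, forward 10.9 m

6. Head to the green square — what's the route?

blocked — turn left 87°, forward 4.1 m, then turn right 36°, forward 7.6 m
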